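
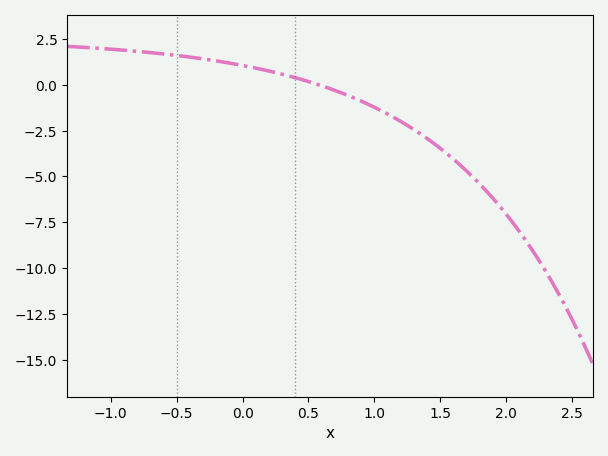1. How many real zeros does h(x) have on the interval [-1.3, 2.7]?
1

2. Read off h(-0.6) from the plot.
1.68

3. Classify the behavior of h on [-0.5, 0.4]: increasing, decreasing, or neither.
decreasing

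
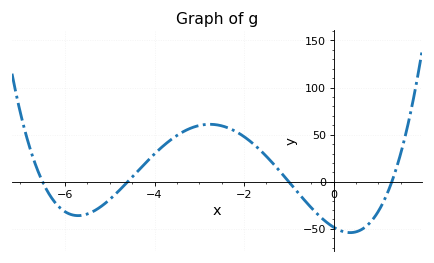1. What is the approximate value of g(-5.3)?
-30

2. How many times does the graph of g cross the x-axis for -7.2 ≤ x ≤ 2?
4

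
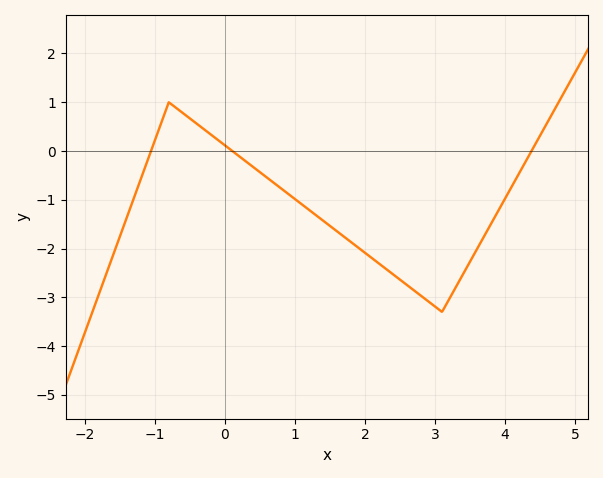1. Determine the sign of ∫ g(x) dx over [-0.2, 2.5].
negative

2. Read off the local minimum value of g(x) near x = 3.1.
-3.3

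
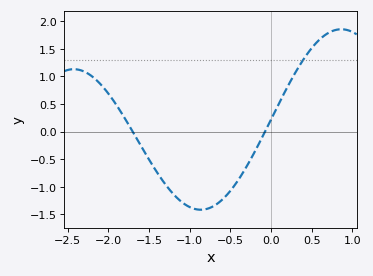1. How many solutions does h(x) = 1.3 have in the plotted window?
1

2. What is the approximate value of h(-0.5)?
-1.07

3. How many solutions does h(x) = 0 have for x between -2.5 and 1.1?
2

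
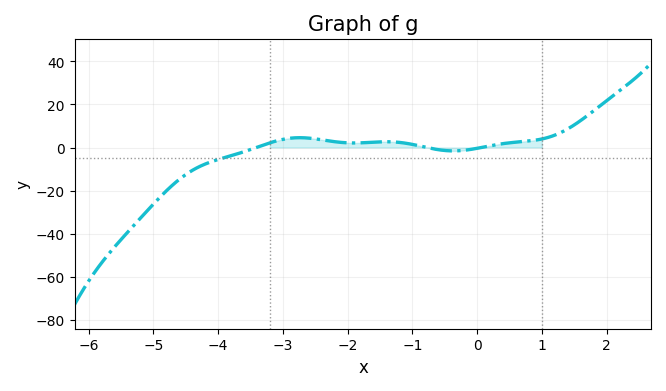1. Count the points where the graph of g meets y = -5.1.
1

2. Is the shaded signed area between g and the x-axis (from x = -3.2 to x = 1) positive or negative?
positive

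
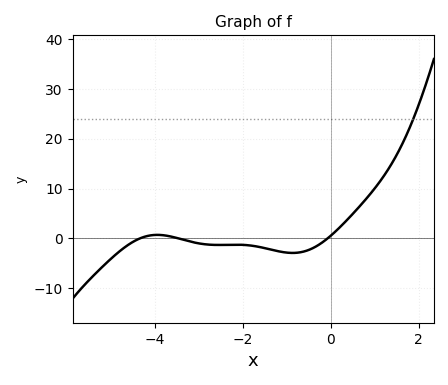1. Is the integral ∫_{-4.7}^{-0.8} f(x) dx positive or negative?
negative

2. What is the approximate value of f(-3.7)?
1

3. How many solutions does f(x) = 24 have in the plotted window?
1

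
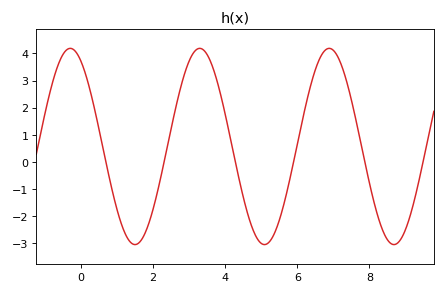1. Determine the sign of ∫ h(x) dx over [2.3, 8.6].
positive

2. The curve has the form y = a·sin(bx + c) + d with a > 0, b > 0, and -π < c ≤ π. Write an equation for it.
y = 3.63sin(1.75x + 2.09) + 0.56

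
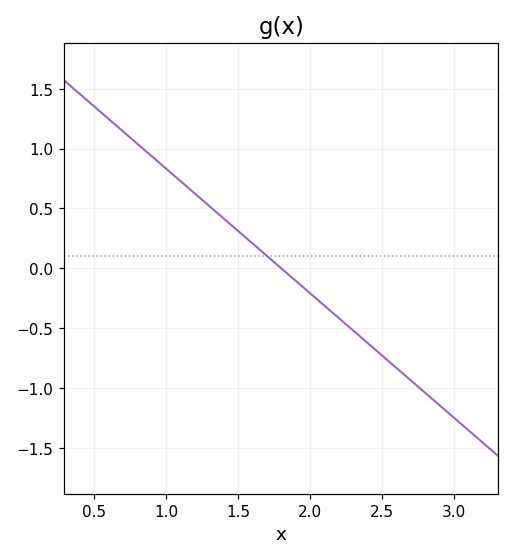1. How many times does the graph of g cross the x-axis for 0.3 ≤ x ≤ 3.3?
1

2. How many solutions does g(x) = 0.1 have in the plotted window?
1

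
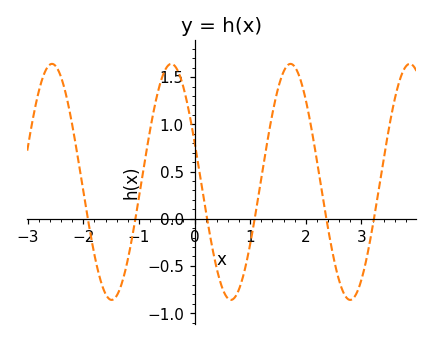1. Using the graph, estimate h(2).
1.25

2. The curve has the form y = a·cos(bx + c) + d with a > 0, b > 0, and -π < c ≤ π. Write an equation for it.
y = 1.25cos(2.9x + 1.2) + 0.39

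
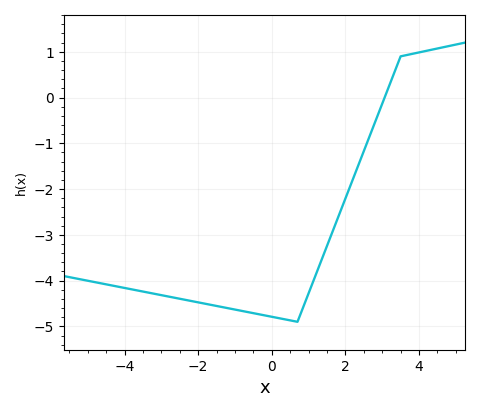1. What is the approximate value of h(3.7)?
0.934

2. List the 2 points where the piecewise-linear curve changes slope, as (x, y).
(0.7, -4.9); (3.5, 0.9)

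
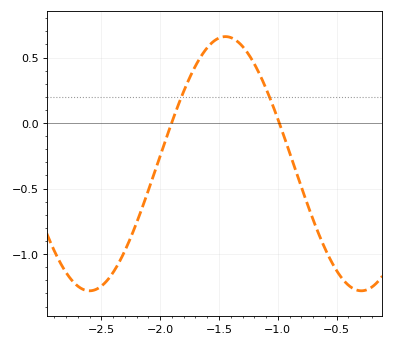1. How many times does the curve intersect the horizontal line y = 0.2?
2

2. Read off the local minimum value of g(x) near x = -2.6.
-1.3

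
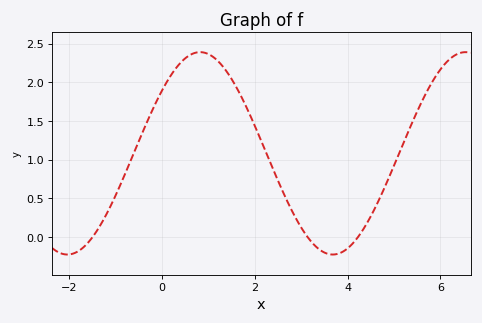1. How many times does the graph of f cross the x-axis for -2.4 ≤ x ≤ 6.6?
3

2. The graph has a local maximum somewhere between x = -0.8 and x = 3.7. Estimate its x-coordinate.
0.829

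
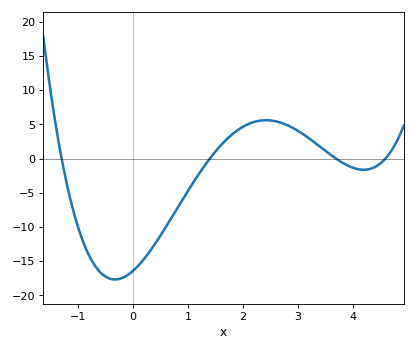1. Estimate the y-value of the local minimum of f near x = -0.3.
-17.5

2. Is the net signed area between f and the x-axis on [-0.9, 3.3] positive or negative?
negative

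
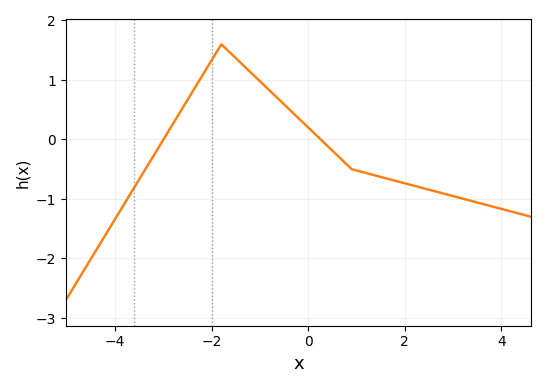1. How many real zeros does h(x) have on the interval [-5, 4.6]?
2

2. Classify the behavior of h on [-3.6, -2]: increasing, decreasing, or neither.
increasing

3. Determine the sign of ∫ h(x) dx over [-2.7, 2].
positive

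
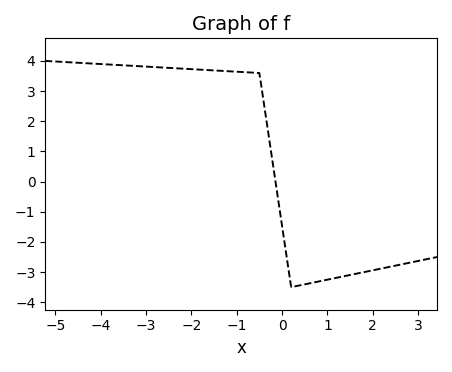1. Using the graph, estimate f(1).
-3.25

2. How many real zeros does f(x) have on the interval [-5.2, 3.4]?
1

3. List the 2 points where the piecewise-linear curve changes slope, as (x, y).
(-0.5, 3.6); (0.2, -3.5)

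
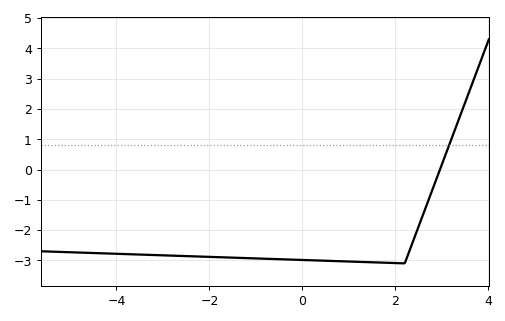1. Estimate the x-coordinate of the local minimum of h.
2.2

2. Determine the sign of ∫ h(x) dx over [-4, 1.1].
negative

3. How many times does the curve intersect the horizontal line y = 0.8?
1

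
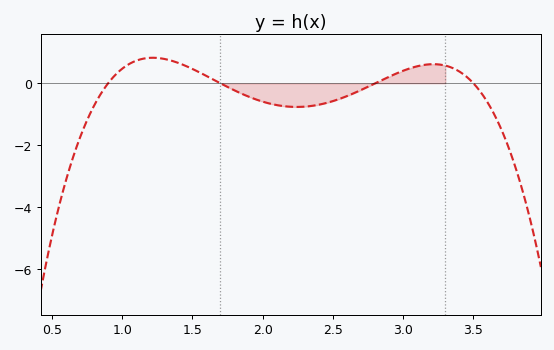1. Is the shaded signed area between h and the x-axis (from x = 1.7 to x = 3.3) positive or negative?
negative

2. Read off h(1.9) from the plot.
-0.4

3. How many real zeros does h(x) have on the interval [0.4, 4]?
4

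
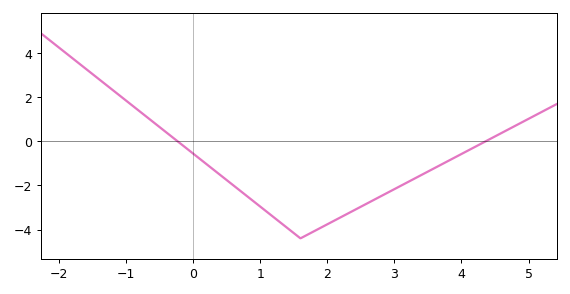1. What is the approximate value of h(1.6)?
-4.4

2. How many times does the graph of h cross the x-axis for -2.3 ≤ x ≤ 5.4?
2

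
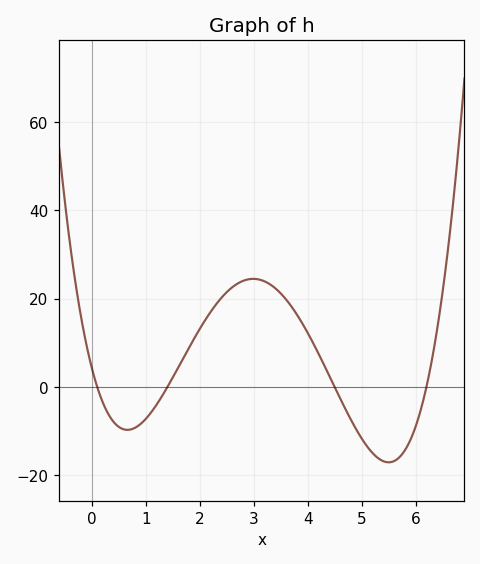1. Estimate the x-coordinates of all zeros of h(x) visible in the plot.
0.2, 1.4, 4.6, 6.2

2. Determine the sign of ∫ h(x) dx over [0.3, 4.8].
positive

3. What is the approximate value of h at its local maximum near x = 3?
24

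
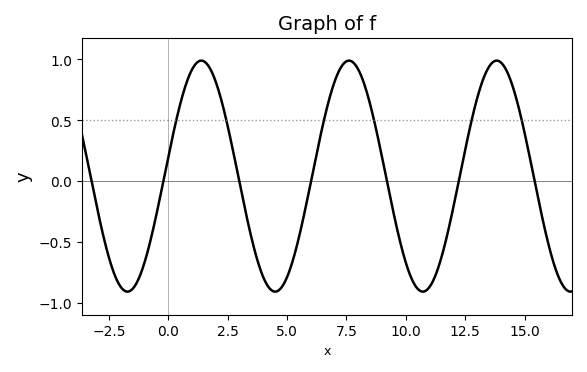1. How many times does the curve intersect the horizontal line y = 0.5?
6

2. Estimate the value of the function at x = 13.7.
1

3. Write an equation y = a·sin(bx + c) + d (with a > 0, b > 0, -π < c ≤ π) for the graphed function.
y = 0.95sin(1x + 0.17) + 0.04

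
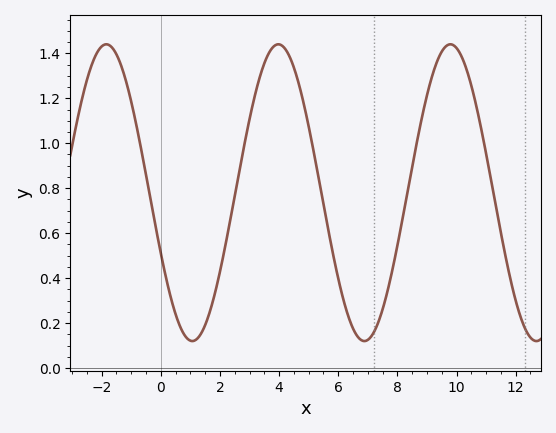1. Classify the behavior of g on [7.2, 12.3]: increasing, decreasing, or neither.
neither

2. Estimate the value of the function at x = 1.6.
0.22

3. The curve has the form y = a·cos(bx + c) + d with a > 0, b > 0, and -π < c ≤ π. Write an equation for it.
y = 0.66cos(1.1x + 2) + 0.78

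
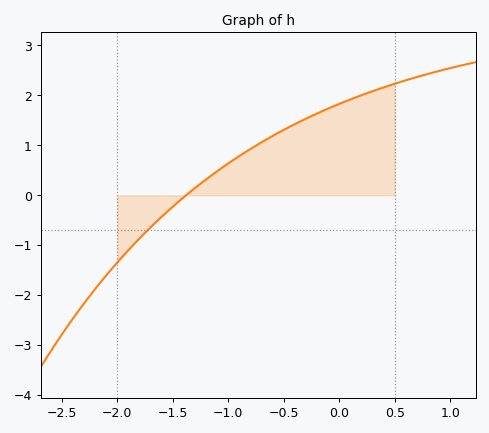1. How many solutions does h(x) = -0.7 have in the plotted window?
1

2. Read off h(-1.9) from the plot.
-1.1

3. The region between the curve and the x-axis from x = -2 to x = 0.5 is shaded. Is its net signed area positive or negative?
positive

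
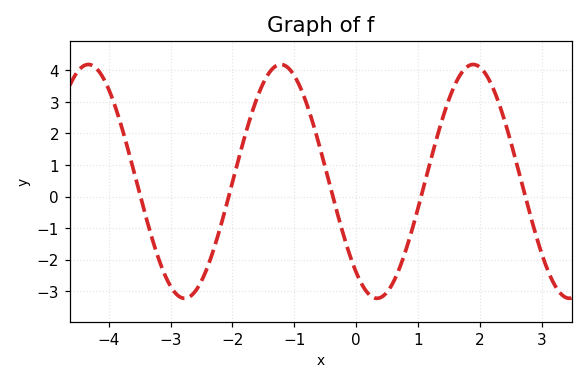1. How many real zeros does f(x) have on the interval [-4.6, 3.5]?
5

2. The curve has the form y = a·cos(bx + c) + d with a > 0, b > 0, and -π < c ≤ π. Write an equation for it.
y = 3.71cos(2x + 2.5) + 0.48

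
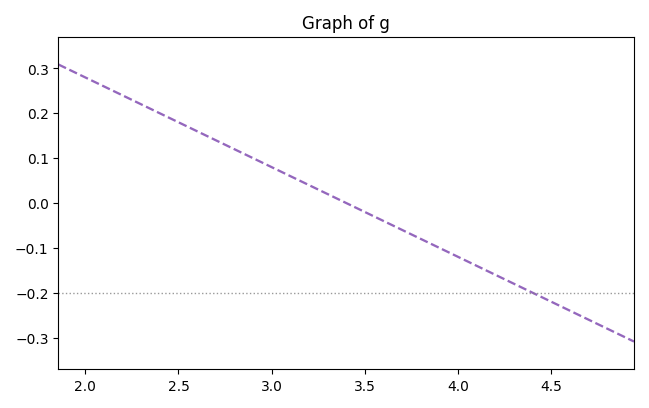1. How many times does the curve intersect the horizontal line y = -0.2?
1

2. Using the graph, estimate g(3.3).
0.02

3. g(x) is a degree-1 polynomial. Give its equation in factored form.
y = -0.2(x - 3.4)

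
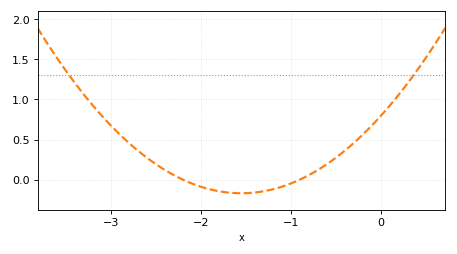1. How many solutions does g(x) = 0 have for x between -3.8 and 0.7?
2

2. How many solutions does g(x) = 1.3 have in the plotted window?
2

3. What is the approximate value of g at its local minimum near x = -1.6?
-0.169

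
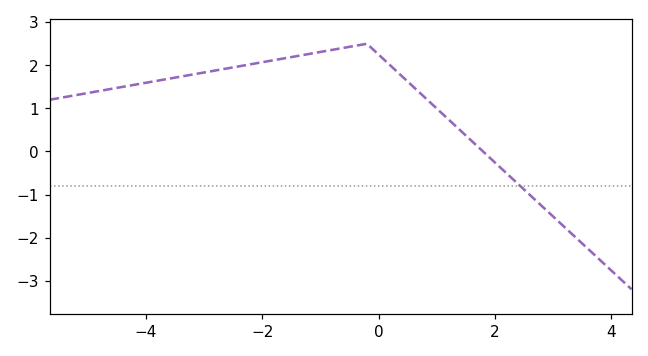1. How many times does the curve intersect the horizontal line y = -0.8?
1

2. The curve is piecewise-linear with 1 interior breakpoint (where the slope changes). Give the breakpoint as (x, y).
(-0.2, 2.5)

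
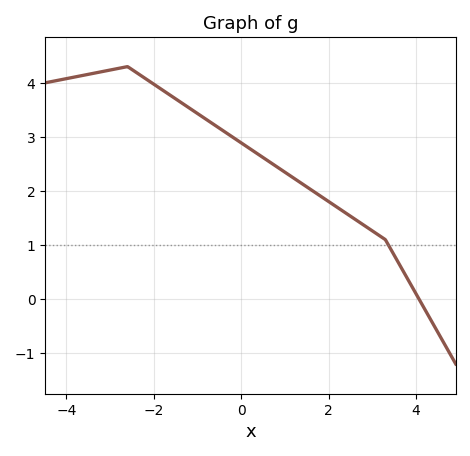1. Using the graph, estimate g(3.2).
1.2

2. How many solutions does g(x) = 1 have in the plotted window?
1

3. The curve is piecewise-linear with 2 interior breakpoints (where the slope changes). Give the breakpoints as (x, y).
(-2.6, 4.3); (3.3, 1.1)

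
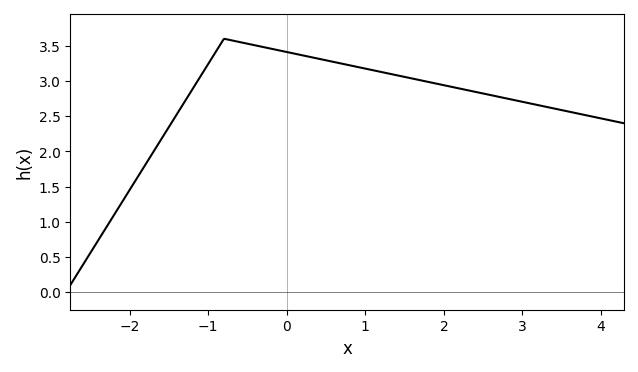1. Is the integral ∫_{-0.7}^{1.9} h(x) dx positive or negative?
positive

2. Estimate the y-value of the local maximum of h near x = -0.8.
3.6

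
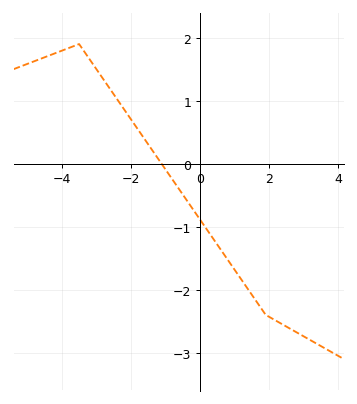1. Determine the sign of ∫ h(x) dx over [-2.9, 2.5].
negative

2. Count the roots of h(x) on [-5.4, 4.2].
1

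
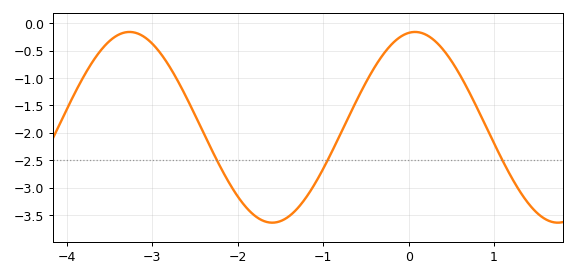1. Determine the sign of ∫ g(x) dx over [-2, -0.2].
negative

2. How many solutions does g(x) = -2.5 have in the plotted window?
3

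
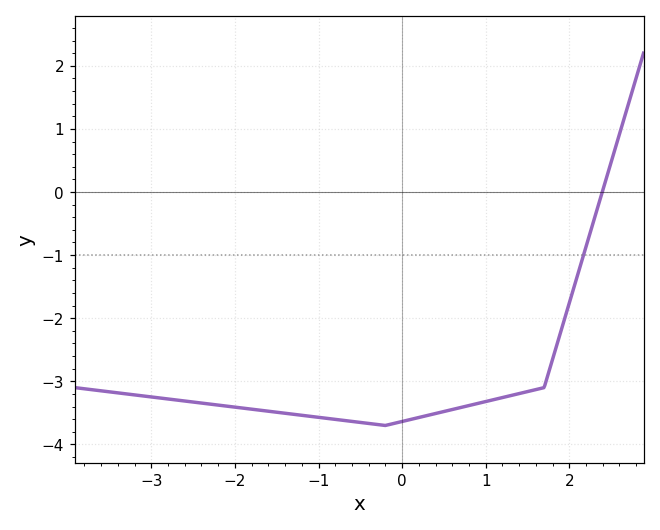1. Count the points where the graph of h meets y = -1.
1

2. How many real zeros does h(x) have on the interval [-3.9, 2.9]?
1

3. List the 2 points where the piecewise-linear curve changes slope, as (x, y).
(-0.2, -3.7); (1.7, -3.1)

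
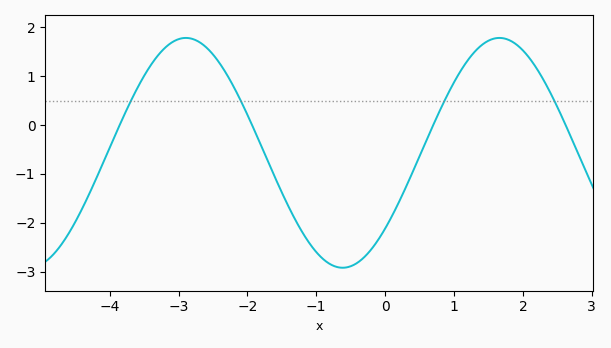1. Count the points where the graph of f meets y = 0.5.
4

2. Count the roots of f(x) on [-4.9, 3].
4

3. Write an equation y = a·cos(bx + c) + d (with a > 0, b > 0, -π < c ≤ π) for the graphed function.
y = 2.35cos(1.4x - 2.3) - 0.57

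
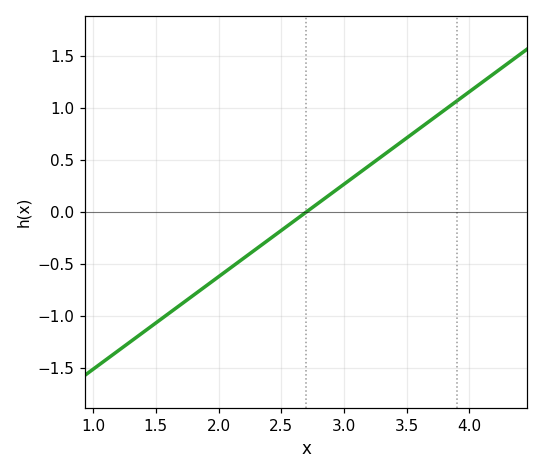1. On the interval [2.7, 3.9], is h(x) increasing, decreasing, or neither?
increasing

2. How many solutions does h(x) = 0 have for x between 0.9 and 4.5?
1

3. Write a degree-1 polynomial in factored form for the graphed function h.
y = 0.89(x - 2.7)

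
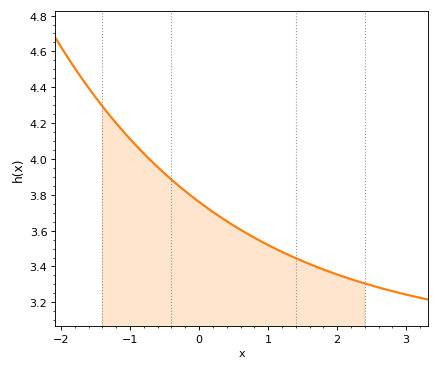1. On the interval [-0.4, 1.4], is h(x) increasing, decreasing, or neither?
decreasing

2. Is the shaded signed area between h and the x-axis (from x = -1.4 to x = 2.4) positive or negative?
positive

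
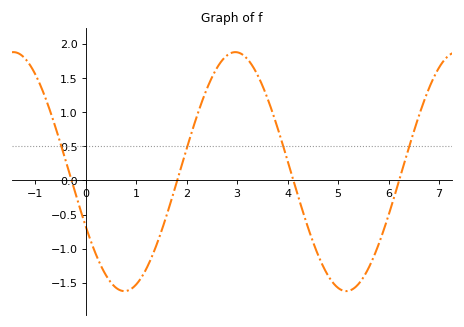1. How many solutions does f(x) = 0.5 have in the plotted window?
4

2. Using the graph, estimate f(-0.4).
0.3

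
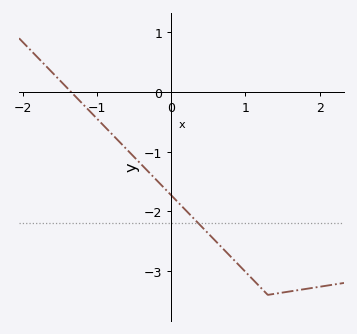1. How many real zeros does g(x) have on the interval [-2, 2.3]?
1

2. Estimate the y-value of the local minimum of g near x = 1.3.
-3.4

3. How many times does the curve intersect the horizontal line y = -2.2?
1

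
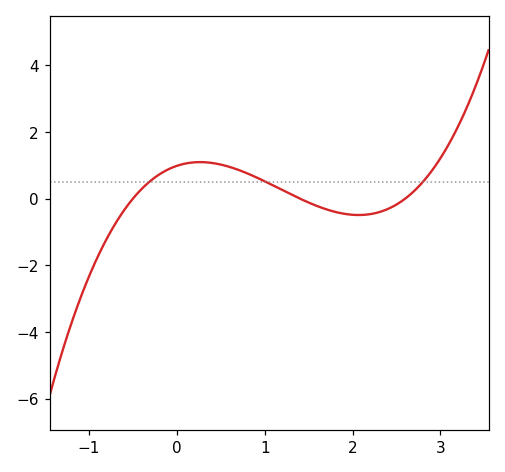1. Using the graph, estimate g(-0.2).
0.8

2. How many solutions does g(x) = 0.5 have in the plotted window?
3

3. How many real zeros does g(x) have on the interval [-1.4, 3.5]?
3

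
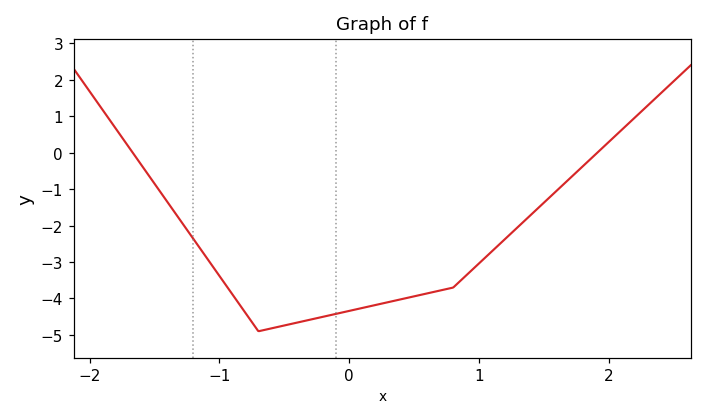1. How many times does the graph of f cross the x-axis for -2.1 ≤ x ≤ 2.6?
2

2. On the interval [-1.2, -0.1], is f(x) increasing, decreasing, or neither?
neither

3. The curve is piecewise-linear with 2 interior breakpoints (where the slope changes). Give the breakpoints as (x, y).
(-0.7, -4.9); (0.8, -3.7)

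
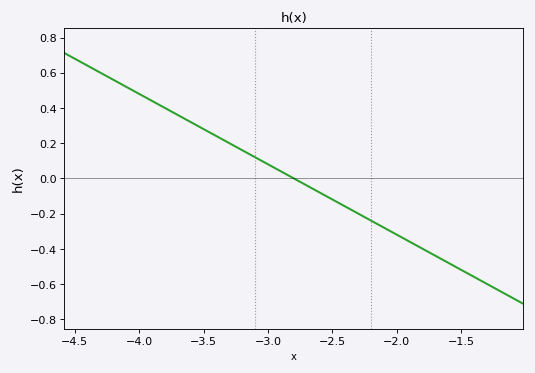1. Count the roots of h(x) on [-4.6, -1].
1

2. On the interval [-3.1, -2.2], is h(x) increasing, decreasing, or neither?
decreasing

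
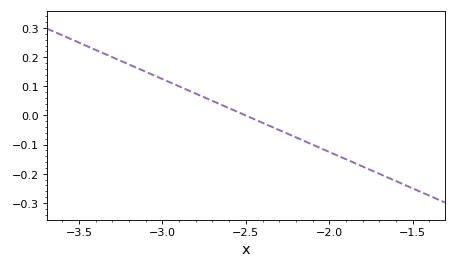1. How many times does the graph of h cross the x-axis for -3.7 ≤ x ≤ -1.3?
1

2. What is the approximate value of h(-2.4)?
-0.025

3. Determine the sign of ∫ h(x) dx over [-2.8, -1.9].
negative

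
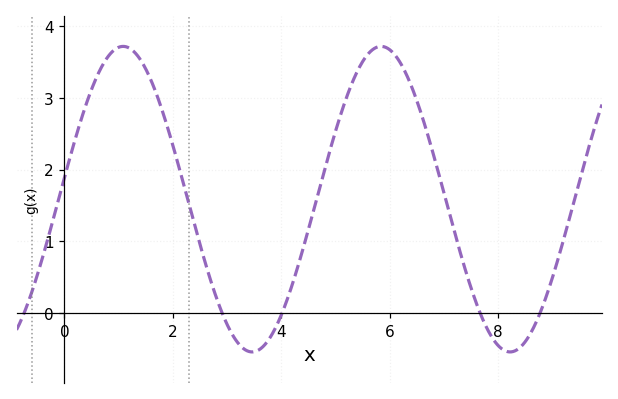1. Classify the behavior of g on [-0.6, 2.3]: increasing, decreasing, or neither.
neither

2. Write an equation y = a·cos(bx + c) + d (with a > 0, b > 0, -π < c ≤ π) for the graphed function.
y = 2.13cos(1.3x - 1.4) + 1.59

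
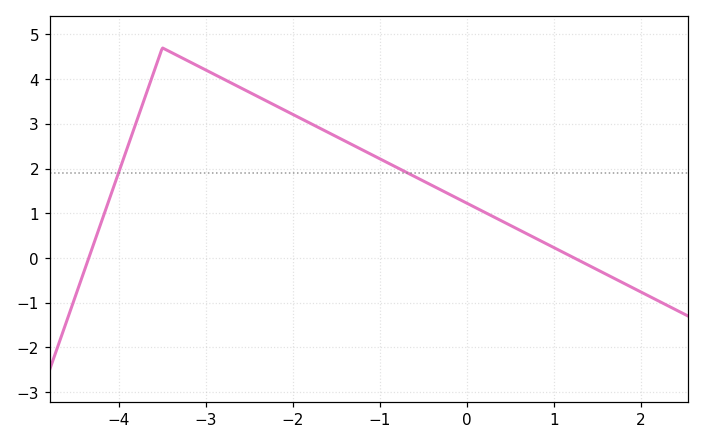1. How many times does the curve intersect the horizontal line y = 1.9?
2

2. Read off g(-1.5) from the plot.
2.7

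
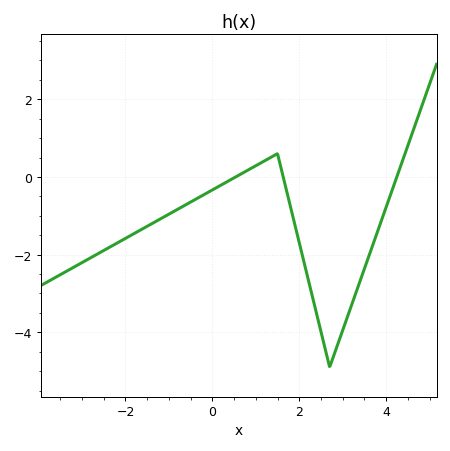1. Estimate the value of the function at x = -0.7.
-0.772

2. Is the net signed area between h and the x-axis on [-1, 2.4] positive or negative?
negative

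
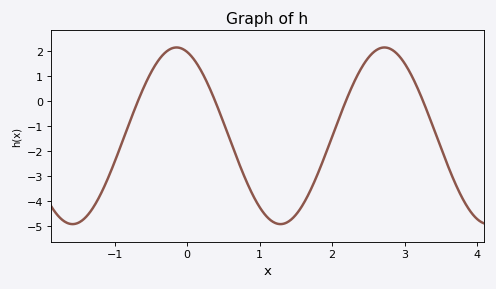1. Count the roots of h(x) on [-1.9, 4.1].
4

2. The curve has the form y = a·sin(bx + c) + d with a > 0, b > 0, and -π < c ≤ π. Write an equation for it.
y = 3.53sin(2.2x + 1.9) - 1.4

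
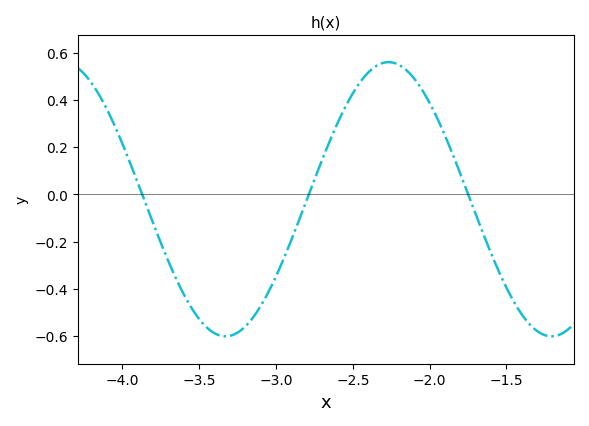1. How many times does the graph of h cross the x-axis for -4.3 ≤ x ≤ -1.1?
3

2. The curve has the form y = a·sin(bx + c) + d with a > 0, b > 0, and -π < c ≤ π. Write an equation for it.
y = 0.58sin(2.96x + 2) - 0.02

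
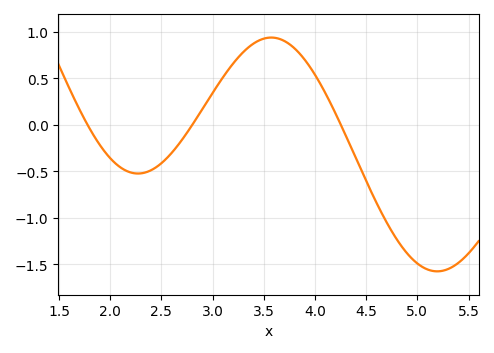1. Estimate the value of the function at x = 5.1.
-1.56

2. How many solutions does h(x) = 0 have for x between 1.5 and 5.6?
3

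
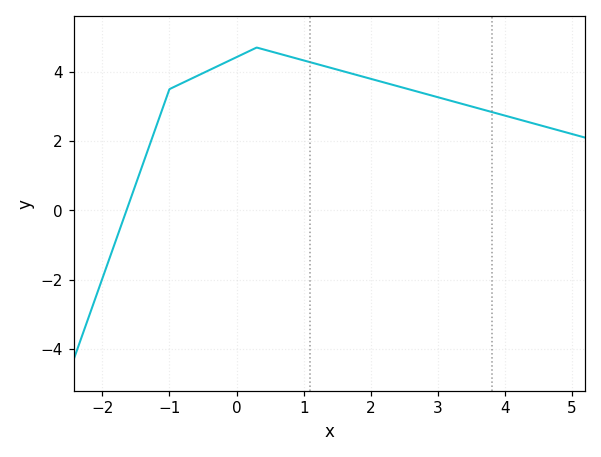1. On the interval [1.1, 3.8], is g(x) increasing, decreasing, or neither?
decreasing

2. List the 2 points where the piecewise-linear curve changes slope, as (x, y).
(-1, 3.5); (0.3, 4.7)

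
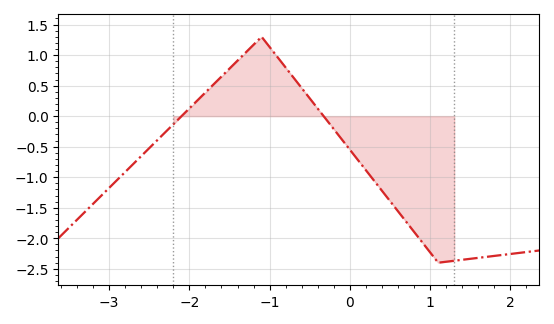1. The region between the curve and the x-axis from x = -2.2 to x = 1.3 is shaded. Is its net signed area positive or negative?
negative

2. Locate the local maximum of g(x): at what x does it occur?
-1.1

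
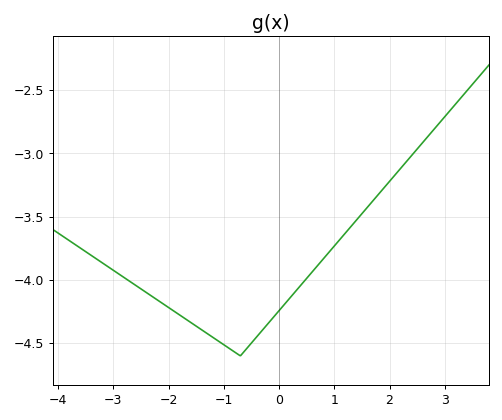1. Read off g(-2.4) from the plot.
-4.1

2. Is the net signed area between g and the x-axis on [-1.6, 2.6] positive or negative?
negative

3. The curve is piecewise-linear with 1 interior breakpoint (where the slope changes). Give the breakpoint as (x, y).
(-0.7, -4.6)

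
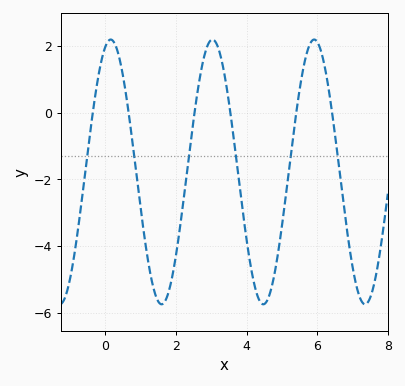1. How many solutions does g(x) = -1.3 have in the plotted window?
6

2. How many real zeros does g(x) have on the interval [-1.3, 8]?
6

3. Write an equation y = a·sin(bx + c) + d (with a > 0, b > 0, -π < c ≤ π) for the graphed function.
y = 3.97sin(2.18x + 1.24) - 1.78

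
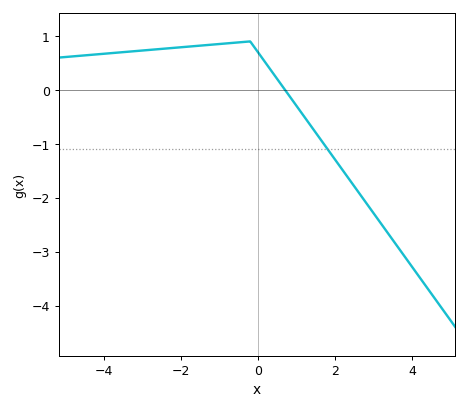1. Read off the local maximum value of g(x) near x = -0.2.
0.9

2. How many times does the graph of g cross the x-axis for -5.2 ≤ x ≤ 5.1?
1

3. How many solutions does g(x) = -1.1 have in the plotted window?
1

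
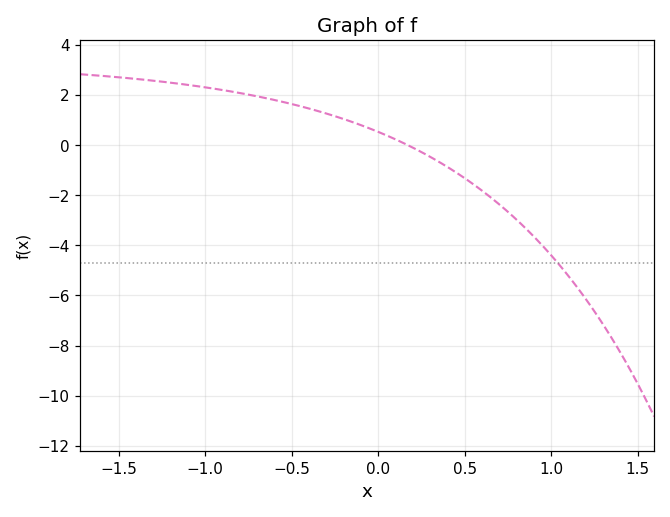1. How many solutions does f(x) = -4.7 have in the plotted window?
1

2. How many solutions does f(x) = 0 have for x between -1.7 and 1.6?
1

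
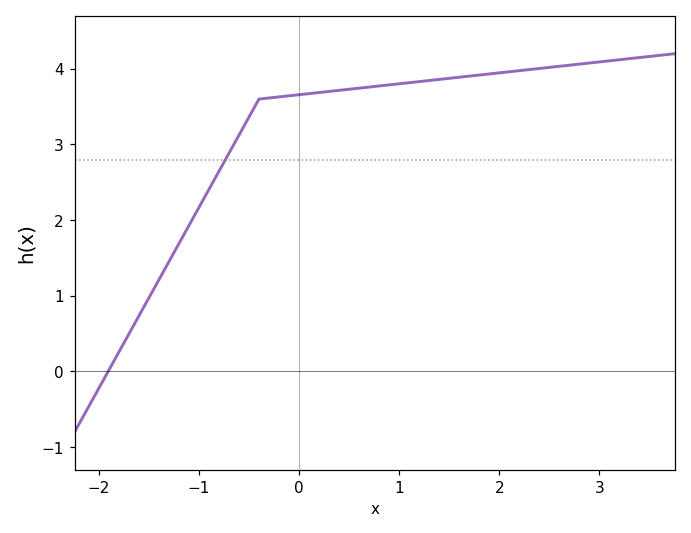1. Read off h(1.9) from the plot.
3.93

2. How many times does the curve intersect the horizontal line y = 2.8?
1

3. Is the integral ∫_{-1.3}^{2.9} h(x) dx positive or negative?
positive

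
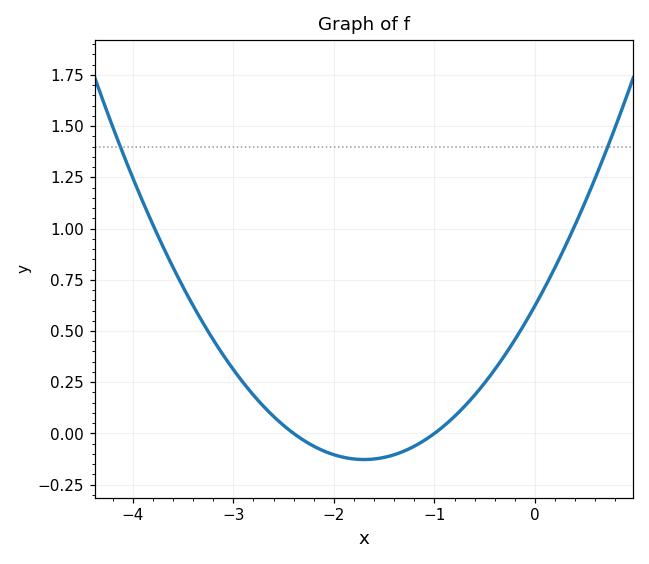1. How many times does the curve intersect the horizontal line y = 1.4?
2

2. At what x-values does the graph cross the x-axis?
-2.4, -1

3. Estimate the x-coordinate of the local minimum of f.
-1.7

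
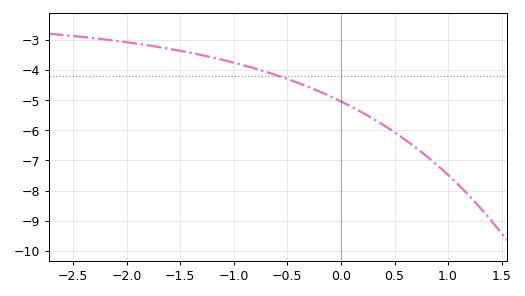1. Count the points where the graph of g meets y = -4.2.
1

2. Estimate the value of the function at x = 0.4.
-5.83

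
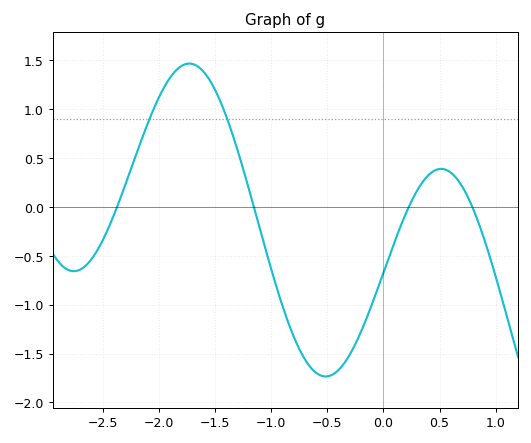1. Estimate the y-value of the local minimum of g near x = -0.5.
-1.73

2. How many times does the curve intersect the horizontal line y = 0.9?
2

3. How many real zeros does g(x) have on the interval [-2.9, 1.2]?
4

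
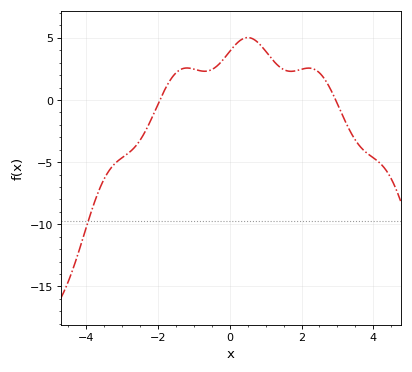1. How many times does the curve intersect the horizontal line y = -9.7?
1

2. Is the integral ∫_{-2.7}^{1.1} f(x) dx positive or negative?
positive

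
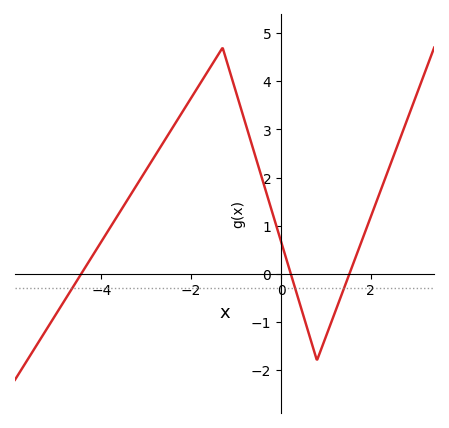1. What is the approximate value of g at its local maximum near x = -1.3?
4.7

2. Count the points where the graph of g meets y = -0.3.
3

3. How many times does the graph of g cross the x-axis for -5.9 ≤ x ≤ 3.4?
3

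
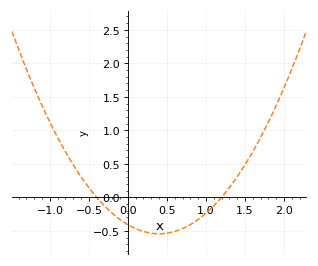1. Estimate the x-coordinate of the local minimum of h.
0.4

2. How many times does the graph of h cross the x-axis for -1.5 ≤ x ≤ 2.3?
2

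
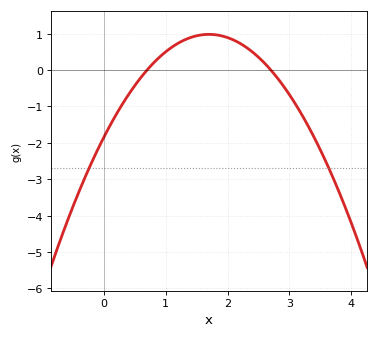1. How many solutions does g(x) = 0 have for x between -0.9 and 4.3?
2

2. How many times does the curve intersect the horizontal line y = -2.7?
2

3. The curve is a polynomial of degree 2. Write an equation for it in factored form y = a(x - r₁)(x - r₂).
y = -0.98(x - 0.7)(x - 2.7)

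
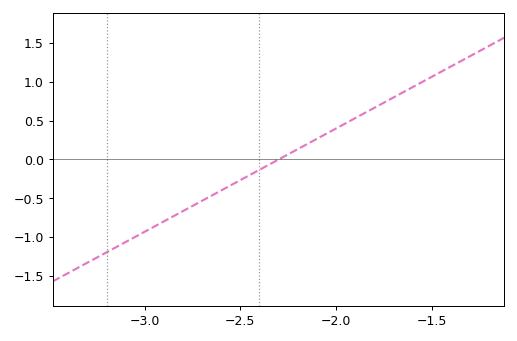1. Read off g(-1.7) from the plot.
0.8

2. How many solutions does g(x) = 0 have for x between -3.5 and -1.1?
1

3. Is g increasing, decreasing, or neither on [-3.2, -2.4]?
increasing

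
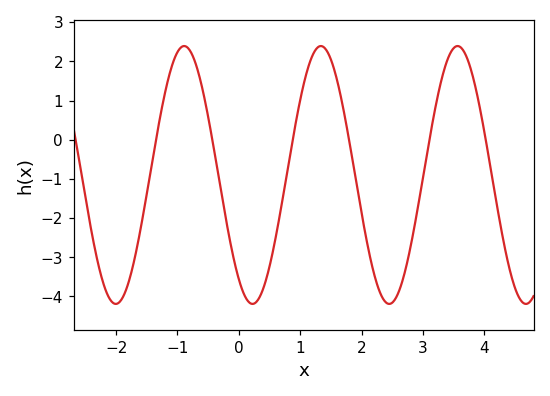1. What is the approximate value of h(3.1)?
-0.06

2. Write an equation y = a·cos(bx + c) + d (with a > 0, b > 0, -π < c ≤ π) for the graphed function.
y = 3.29cos(2.82x + 2.51) - 0.9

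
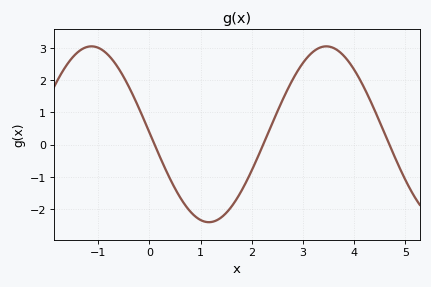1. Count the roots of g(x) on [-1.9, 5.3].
3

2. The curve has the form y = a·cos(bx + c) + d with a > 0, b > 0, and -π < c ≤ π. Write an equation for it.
y = 2.73cos(1.4x + 1.5) + 0.32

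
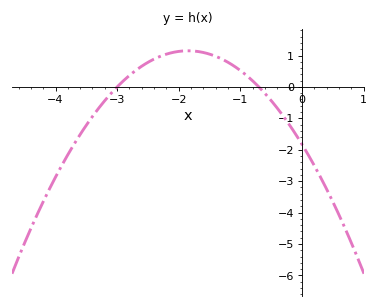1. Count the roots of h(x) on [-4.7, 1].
2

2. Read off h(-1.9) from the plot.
1.15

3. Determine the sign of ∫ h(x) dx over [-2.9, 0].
positive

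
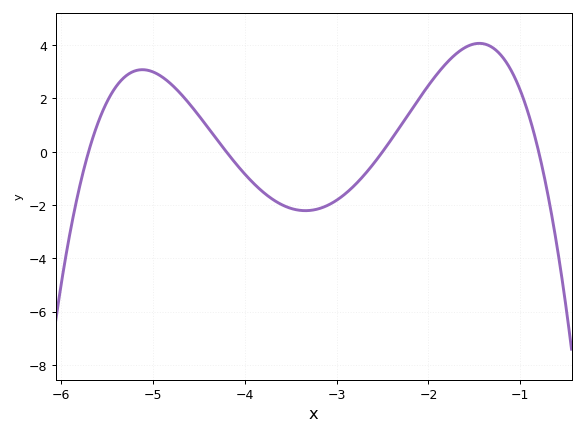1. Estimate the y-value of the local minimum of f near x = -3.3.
-2.21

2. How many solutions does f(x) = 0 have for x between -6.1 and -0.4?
4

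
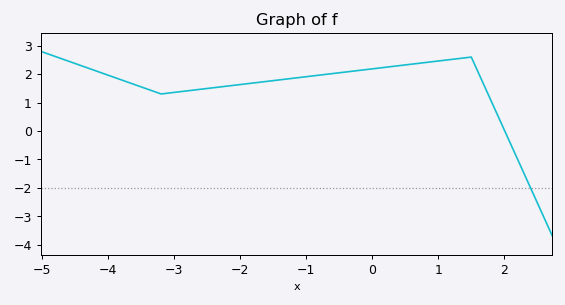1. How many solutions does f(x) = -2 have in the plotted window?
1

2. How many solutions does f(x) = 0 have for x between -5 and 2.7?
1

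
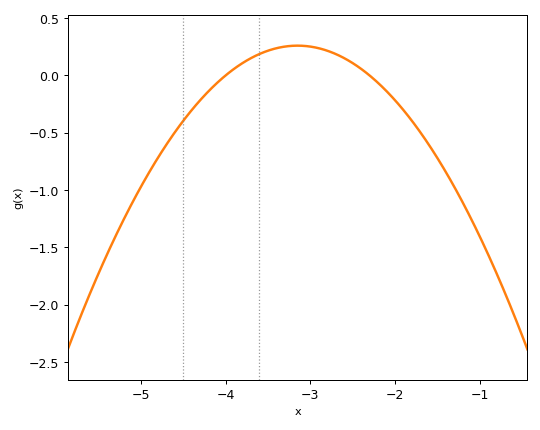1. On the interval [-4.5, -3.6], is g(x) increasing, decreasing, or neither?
increasing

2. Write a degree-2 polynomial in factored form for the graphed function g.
y = -0.36(x + 4)(x + 2.3)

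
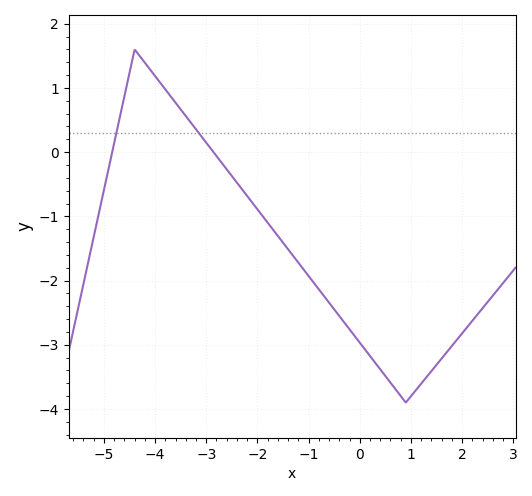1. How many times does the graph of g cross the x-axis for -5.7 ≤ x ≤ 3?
2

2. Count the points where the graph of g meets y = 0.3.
2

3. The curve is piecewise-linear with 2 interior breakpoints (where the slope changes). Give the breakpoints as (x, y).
(-4.4, 1.6); (0.9, -3.9)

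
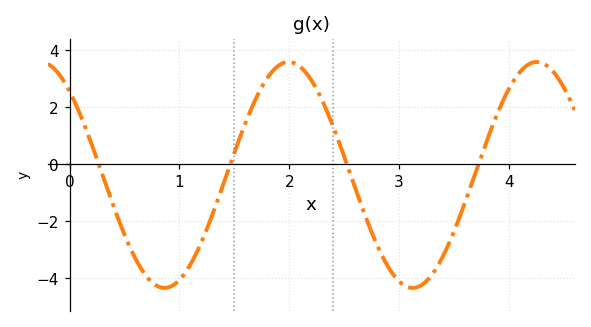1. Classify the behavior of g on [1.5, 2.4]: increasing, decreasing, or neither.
neither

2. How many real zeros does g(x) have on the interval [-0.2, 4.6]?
4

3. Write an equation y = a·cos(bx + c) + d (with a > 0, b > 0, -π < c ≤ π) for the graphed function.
y = 3.96cos(2.78x + 0.74) - 0.37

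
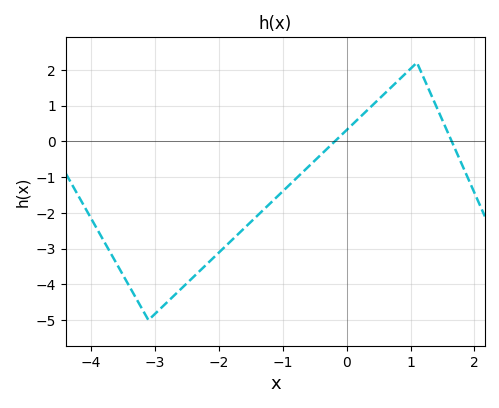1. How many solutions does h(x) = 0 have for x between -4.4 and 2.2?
2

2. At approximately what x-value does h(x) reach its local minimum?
-3.1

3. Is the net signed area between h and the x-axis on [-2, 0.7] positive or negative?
negative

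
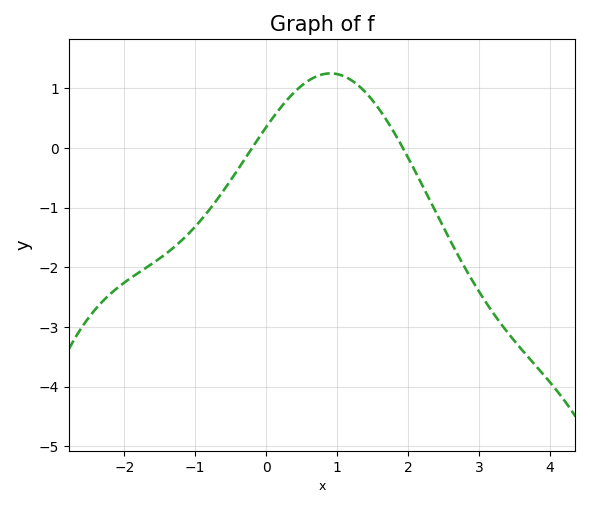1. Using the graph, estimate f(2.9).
-2.2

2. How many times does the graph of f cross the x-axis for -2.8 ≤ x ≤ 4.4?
2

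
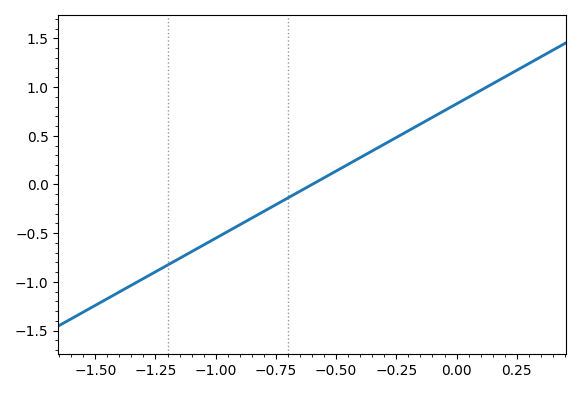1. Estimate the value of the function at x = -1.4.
-1.1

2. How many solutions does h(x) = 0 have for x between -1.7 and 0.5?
1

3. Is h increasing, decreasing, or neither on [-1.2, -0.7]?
increasing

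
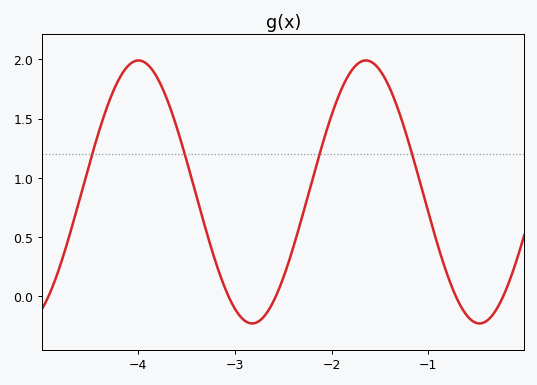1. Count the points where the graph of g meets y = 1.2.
4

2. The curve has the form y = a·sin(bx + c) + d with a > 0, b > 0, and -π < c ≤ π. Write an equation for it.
y = 1.11sin(2.7x - 0.32) + 0.88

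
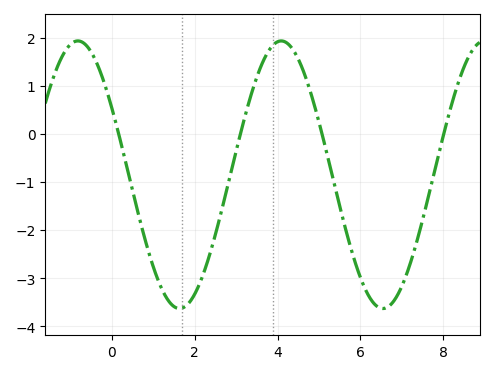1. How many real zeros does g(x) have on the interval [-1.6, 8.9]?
4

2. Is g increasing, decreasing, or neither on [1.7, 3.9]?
increasing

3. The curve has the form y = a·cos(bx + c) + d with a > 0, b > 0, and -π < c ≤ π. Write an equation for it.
y = 2.78cos(1.3x + 1.1) - 0.85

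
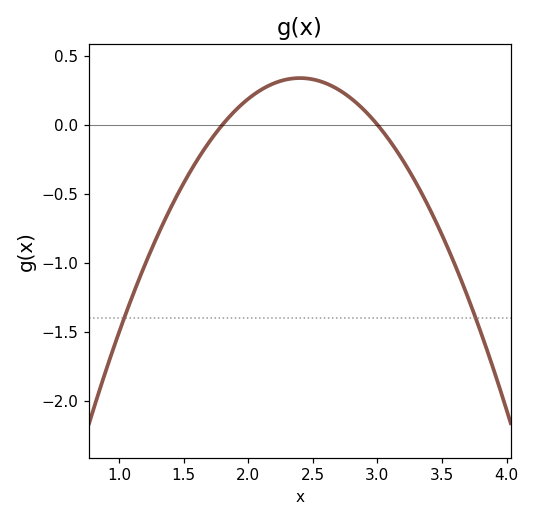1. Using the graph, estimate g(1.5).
-0.423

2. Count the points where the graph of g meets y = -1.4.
2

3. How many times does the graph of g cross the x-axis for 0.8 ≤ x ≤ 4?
2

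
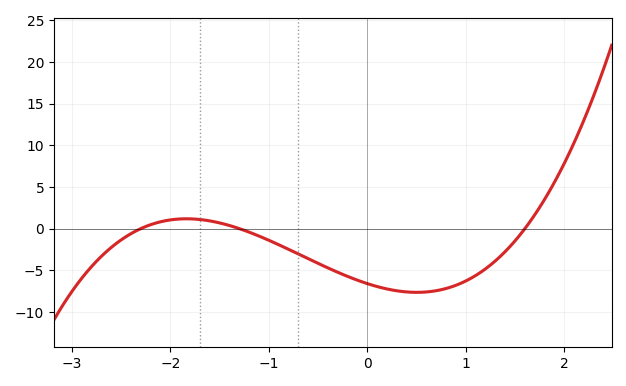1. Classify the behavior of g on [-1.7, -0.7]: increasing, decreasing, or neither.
decreasing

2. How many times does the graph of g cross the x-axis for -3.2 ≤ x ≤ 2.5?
3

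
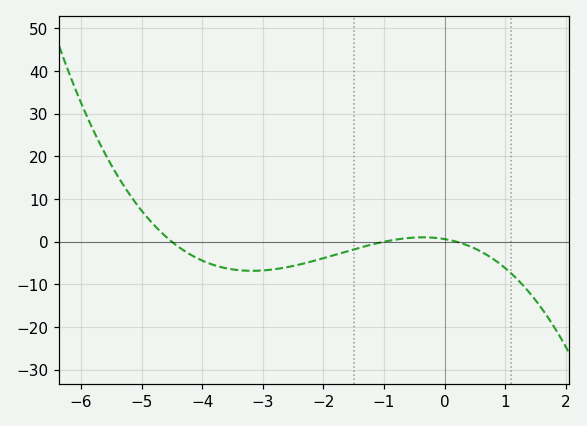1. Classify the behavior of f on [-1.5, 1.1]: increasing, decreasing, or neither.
neither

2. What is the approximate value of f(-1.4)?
-1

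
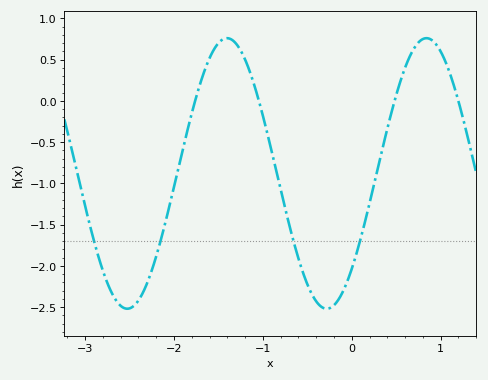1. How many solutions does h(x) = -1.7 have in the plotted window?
4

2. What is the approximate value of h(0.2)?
-1.24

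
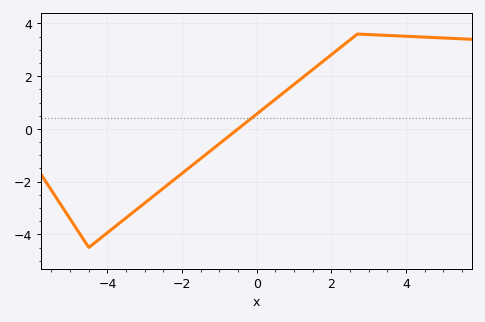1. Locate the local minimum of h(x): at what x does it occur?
-4.6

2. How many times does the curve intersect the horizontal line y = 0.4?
1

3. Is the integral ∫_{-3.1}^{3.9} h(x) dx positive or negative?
positive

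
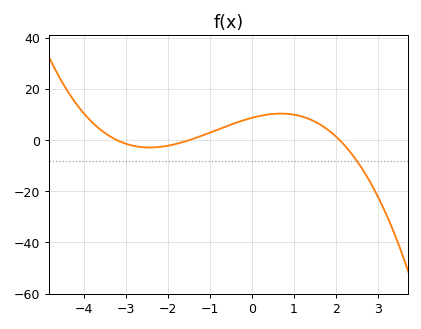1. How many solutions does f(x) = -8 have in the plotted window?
1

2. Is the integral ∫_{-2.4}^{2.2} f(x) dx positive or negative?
positive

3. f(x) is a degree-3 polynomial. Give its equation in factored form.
y = -0.87(x + 3.2)(x + 1.5)(x - 2.1)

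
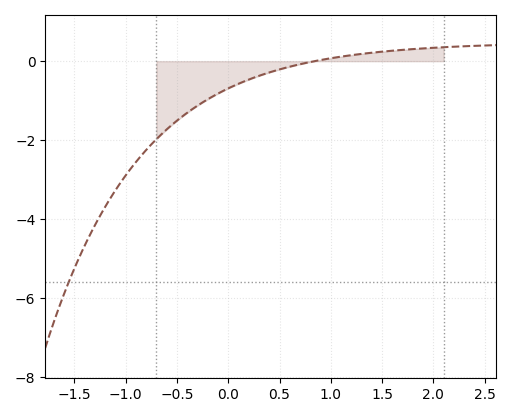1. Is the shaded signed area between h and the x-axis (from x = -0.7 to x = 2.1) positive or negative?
negative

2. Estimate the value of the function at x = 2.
0.34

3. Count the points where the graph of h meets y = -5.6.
1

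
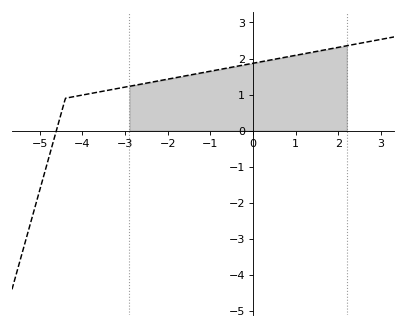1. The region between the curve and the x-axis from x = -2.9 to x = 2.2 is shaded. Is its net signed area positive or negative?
positive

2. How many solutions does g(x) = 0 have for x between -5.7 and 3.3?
1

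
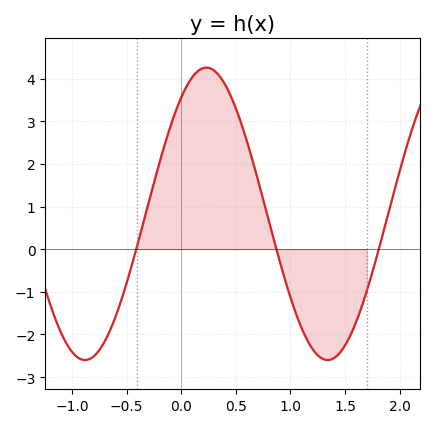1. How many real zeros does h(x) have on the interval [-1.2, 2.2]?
3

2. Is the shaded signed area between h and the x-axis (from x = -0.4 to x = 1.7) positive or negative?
positive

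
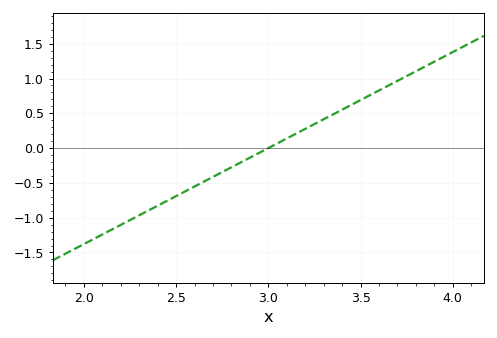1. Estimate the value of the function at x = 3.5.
0.7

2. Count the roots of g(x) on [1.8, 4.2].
1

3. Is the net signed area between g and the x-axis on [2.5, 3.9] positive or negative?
positive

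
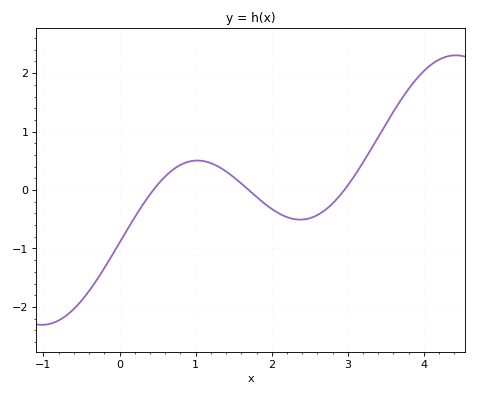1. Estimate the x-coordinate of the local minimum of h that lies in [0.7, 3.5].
2.4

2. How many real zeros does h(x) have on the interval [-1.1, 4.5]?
3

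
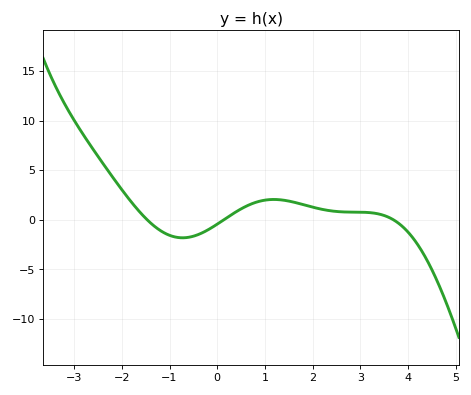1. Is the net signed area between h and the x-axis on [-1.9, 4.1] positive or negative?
positive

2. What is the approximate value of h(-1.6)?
0.646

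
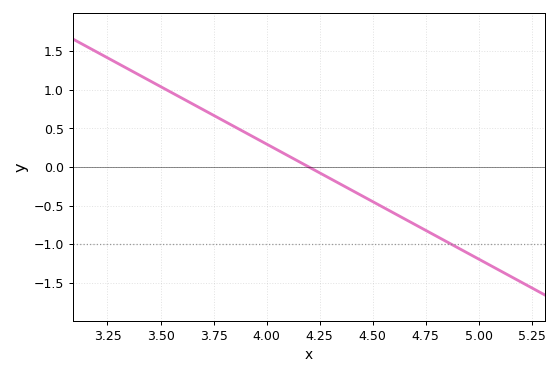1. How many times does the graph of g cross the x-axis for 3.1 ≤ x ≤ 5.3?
1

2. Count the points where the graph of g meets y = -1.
1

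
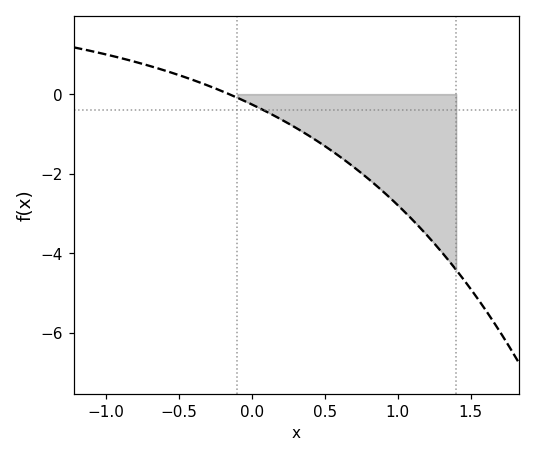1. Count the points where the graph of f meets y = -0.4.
1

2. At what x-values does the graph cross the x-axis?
-0.157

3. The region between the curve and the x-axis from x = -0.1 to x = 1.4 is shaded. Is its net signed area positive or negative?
negative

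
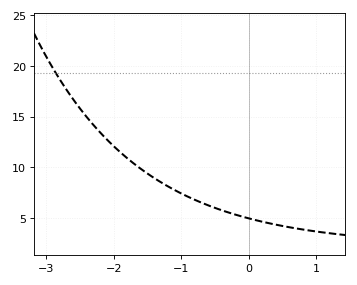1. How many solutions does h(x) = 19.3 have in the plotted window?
1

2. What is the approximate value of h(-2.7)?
17.7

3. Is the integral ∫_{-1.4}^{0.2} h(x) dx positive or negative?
positive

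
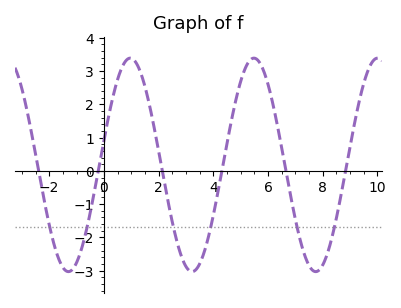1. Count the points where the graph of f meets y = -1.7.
6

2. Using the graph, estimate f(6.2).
1.93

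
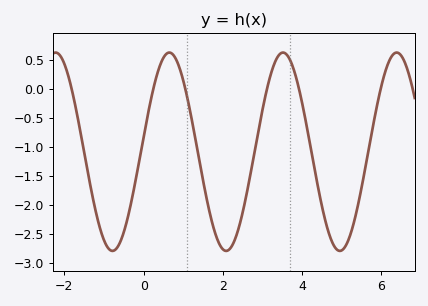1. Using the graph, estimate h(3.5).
0.619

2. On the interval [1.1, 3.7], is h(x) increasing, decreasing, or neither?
neither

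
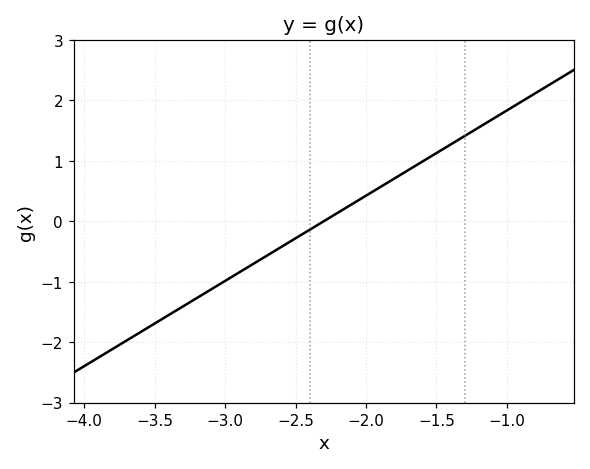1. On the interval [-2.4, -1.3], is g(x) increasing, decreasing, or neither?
increasing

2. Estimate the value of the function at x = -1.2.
1.6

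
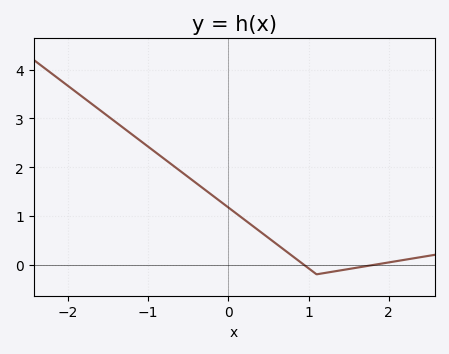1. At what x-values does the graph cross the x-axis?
0.94, 1.84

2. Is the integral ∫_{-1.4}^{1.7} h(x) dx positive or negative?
positive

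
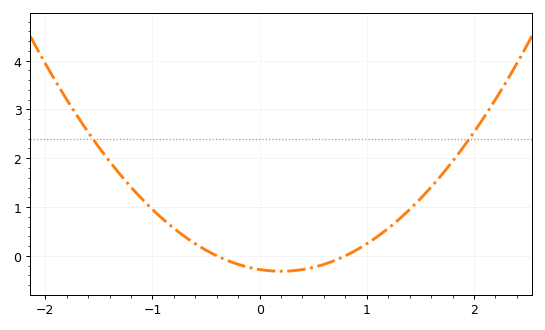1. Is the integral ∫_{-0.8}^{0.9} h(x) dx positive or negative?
negative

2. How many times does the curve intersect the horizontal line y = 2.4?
2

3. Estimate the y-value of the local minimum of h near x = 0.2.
-0.317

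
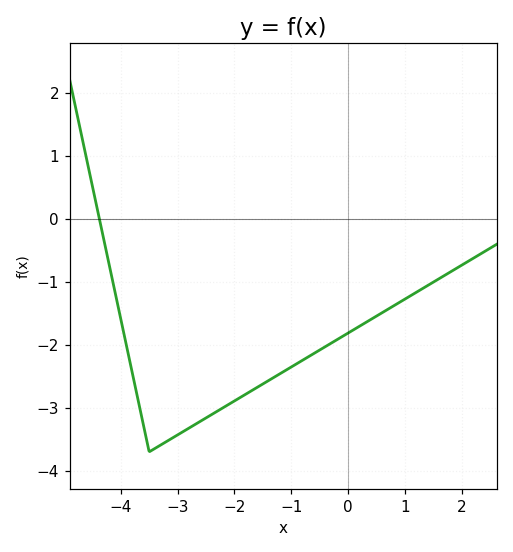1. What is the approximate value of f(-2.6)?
-3.2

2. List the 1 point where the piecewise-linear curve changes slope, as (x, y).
(-3.5, -3.7)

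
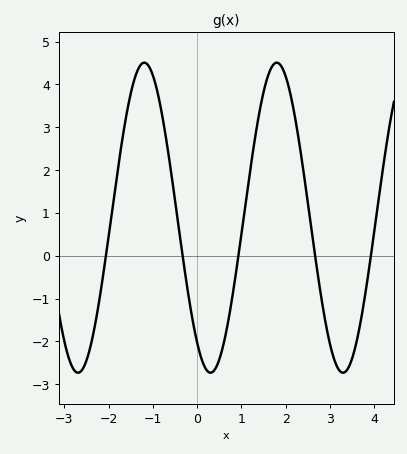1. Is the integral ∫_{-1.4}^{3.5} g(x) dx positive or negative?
positive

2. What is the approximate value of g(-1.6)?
3.3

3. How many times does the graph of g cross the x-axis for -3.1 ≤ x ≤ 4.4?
5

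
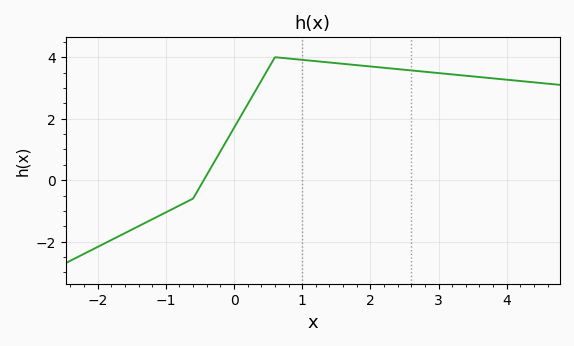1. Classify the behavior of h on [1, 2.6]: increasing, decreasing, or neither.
decreasing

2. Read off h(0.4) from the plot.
3.23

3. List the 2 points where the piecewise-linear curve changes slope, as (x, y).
(-0.6, -0.6); (0.6, 4)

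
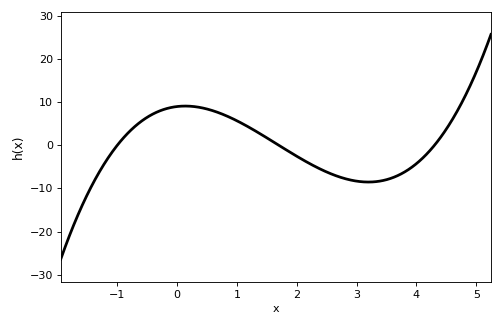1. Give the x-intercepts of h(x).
-1, 1.7, 4.3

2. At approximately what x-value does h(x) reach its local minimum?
3.2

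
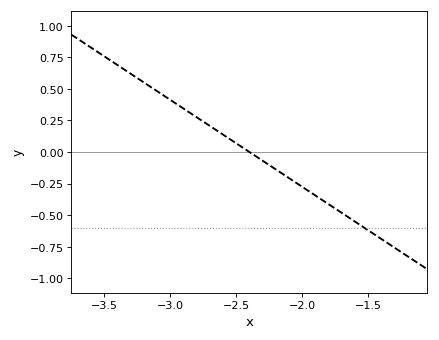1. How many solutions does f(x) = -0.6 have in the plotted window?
1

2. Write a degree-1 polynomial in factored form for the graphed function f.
y = -0.69(x + 2.4)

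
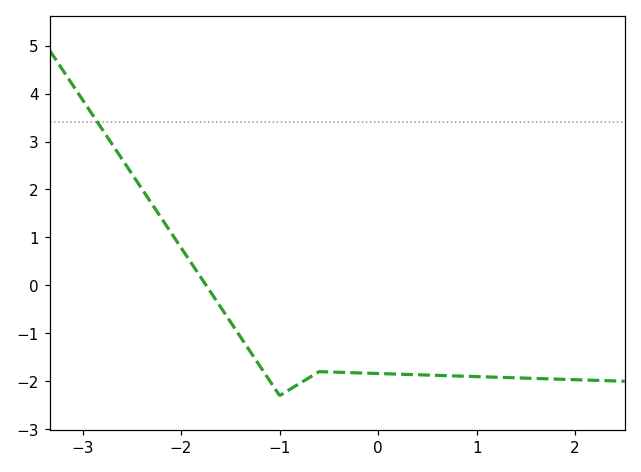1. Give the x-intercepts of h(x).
-1.7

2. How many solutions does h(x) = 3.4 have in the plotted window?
1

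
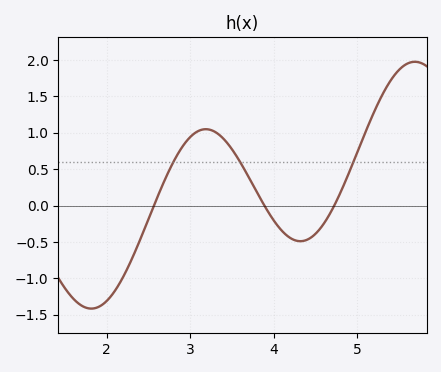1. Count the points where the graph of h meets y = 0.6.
3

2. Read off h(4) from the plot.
-0.201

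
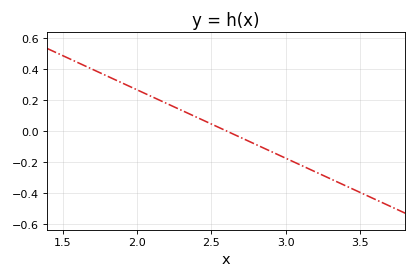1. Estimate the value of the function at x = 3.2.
-0.264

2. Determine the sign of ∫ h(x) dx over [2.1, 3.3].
negative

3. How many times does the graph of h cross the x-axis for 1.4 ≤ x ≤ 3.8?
1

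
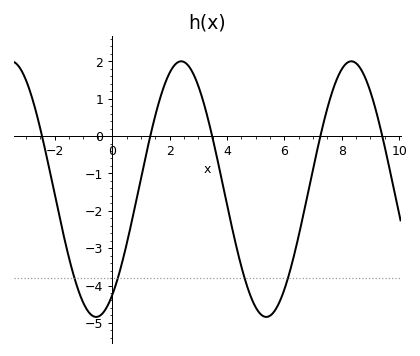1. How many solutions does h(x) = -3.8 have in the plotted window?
4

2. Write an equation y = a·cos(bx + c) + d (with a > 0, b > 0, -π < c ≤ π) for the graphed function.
y = 3.42cos(1.1x - 2.5) - 1.42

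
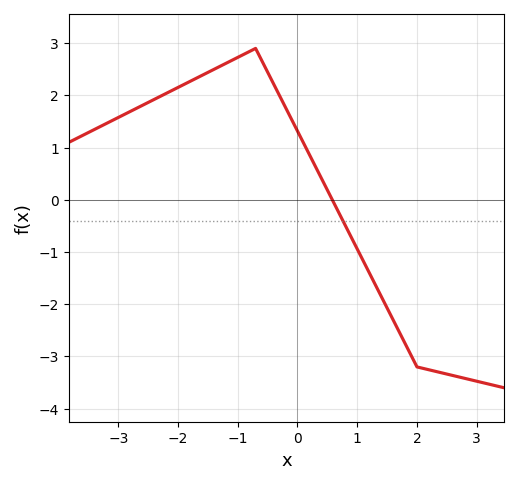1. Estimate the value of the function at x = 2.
-3.2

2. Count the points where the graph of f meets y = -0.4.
1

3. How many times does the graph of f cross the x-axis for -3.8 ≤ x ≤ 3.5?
1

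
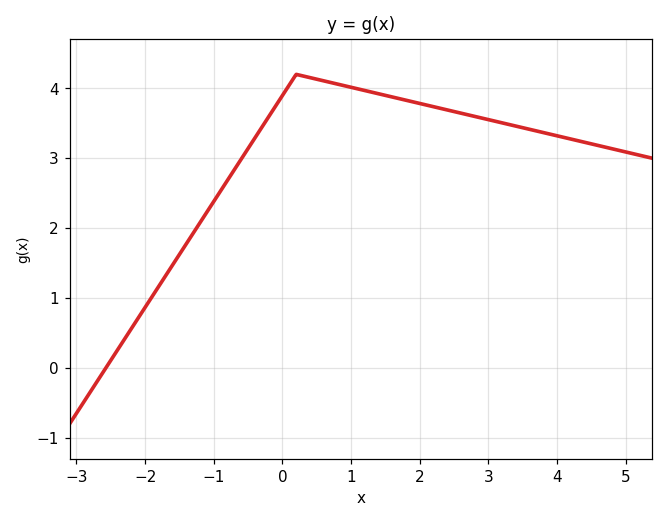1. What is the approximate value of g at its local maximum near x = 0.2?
4.2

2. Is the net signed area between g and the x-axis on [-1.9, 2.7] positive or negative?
positive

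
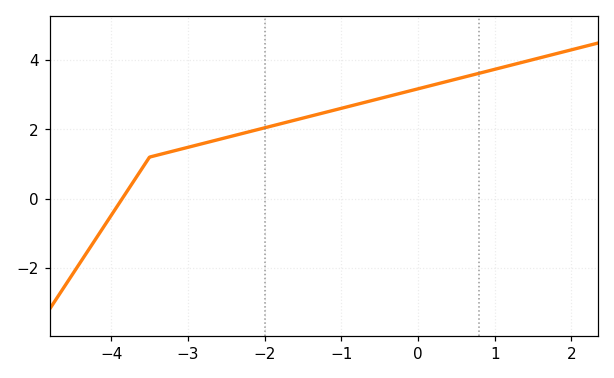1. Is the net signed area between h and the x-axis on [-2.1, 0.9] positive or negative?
positive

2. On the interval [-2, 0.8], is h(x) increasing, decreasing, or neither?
increasing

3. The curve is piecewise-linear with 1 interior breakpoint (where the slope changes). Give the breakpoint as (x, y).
(-3.5, 1.2)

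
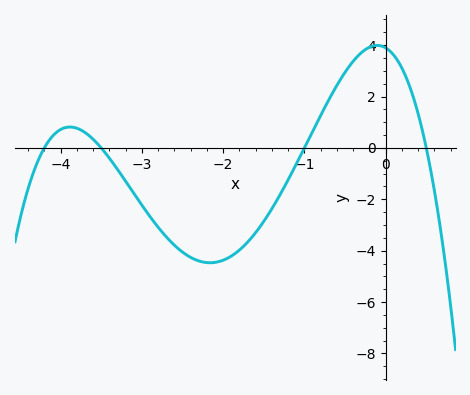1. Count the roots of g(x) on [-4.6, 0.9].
4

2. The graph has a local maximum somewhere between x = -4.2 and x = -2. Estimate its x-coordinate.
-3.89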